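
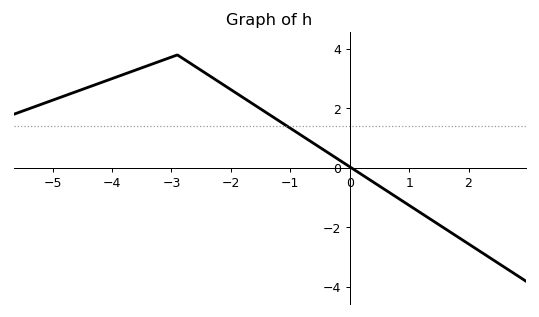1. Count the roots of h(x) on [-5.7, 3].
1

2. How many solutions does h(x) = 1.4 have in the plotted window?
1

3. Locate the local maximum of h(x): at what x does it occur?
-2.9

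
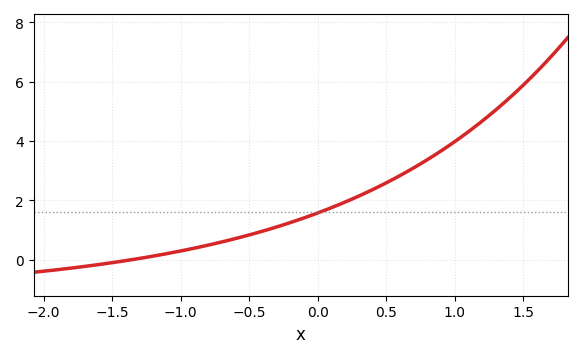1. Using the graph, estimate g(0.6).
2.8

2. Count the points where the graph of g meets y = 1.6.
1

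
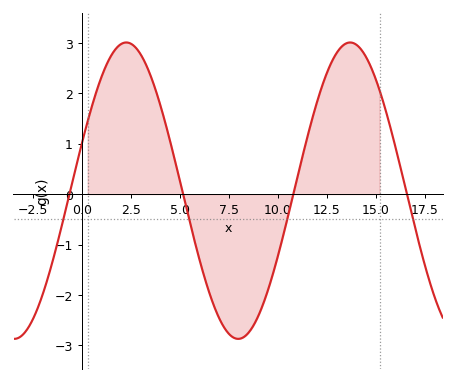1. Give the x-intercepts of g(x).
-0.5, 5, 11, 16.5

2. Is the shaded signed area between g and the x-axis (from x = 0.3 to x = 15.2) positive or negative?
positive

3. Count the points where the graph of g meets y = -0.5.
4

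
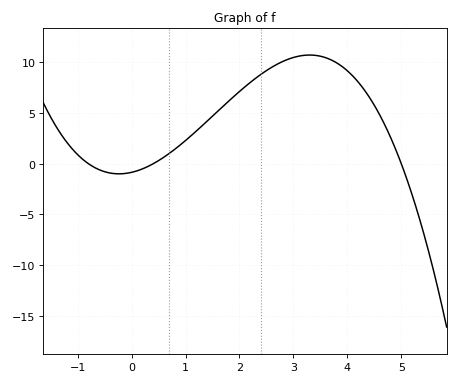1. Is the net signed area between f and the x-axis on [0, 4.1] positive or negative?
positive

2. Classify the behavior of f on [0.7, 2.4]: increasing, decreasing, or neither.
increasing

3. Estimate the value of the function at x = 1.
2.5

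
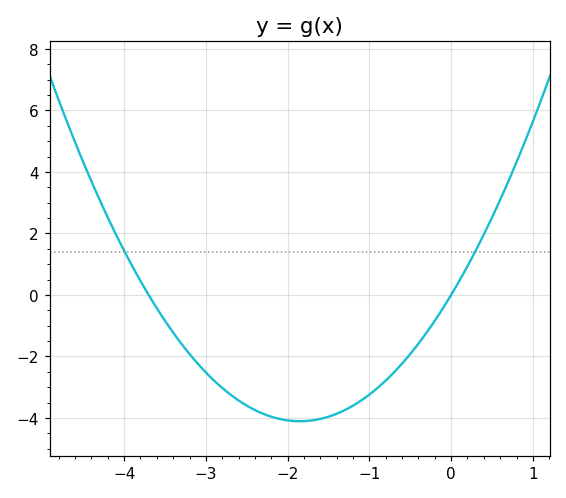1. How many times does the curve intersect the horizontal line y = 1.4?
2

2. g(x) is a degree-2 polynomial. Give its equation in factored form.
y = 1.2(x + 3.7)(x - 0)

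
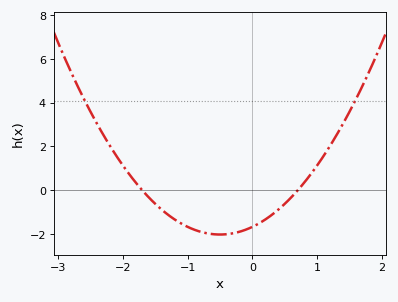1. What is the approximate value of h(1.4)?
3.06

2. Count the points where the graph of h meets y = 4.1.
2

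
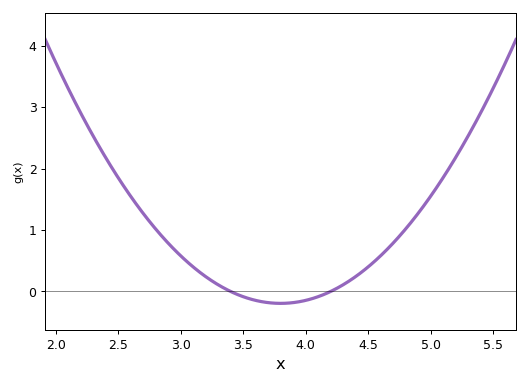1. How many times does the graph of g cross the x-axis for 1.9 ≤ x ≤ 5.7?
2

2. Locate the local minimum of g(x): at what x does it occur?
3.8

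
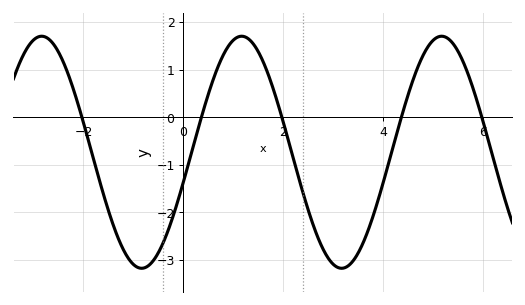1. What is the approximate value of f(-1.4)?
-2.28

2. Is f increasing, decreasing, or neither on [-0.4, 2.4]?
neither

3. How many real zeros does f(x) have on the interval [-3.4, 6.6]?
5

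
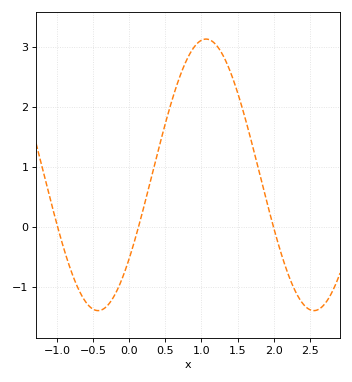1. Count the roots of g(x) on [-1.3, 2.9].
3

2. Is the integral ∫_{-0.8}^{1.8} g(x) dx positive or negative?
positive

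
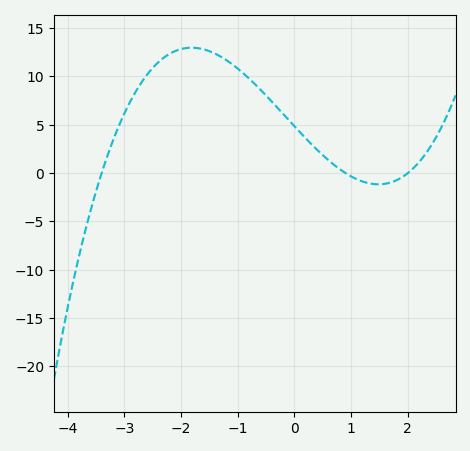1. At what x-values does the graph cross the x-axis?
-3.4, 0.9, 2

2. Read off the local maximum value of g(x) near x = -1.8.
13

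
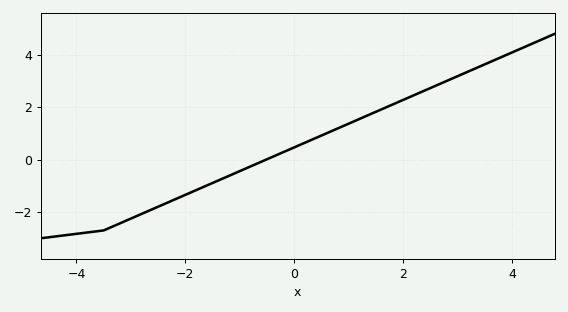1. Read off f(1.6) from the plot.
1.92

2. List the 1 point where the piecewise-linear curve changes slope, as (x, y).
(-3.5, -2.7)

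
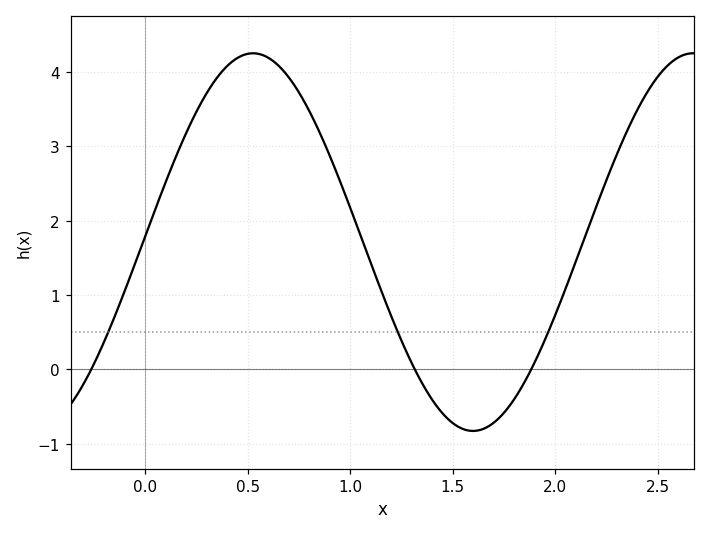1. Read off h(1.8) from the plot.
-0.4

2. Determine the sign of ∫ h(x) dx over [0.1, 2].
positive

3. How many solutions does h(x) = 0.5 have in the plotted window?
3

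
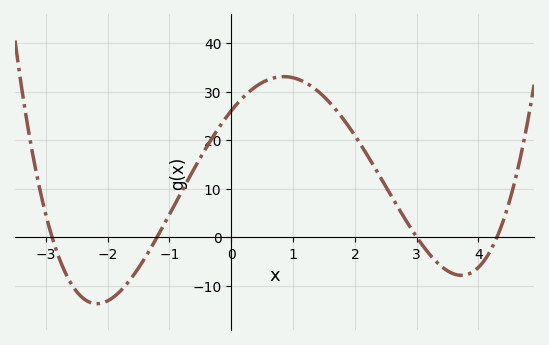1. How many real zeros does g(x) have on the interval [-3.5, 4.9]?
4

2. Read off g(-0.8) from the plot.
9.44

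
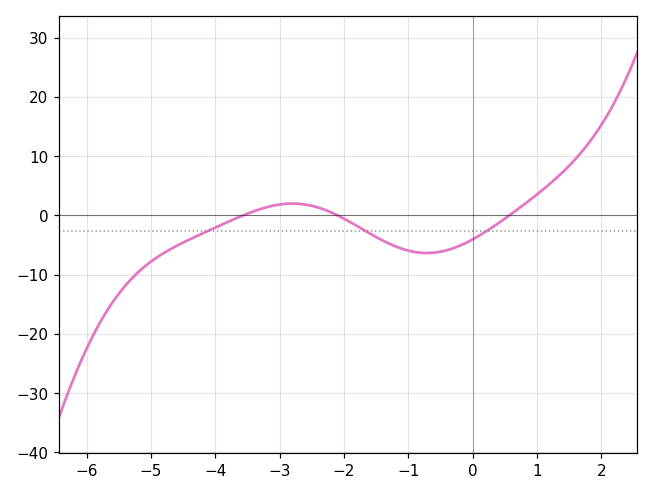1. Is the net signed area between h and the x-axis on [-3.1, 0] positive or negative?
negative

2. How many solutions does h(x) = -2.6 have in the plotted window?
3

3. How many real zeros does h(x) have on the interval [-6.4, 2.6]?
3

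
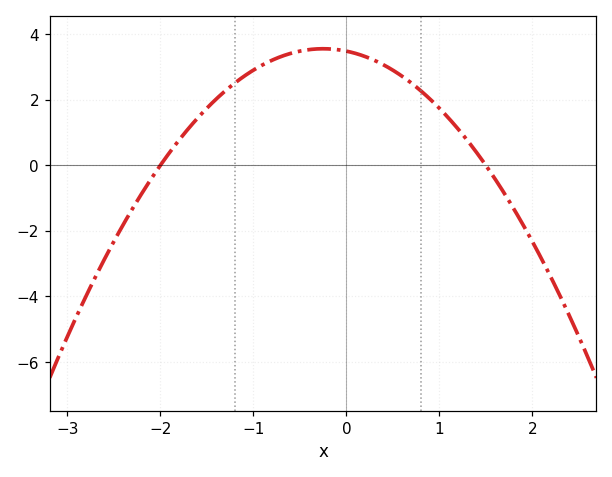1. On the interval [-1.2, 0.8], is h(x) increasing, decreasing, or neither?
neither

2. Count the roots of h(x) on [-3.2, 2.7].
2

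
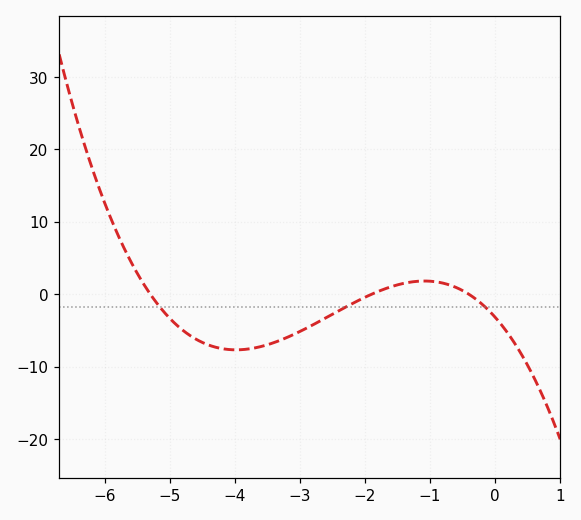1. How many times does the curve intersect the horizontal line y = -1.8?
3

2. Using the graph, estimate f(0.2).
-5.41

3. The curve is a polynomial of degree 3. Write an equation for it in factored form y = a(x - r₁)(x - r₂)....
y = -0.78(x + 5.3)(x + 1.9)(x + 0.4)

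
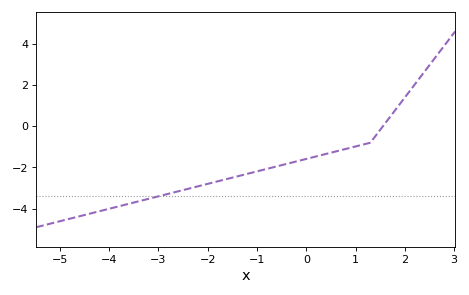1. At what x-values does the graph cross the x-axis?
1.6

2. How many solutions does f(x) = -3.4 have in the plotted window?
1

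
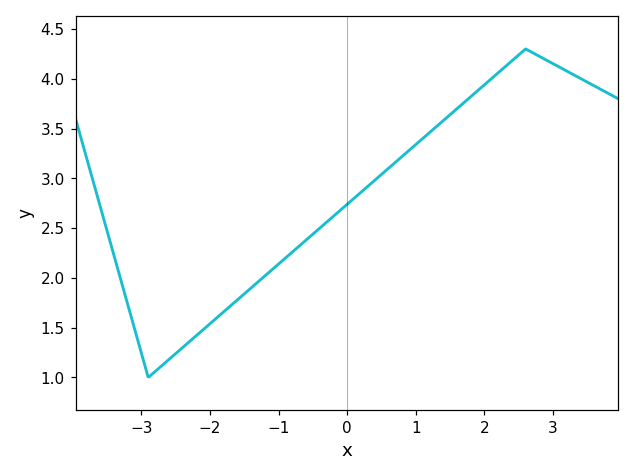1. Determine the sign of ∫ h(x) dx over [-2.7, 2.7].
positive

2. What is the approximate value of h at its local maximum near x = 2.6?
4.3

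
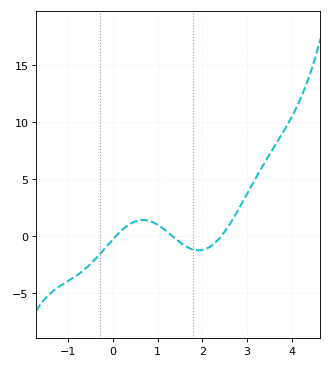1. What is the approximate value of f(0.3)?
0.87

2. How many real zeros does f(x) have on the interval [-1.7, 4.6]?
3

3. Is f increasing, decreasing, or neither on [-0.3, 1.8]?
neither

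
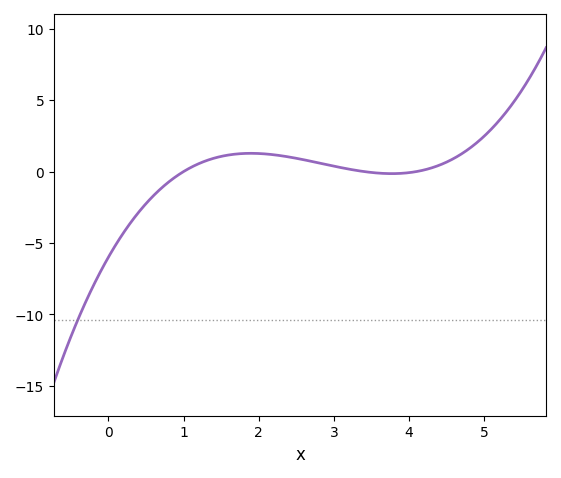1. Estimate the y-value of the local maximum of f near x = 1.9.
1.5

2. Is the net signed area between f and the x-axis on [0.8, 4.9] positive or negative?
positive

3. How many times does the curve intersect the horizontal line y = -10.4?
1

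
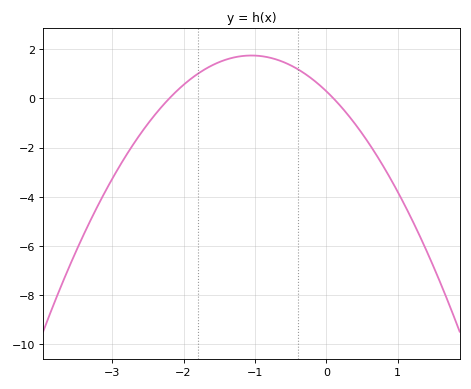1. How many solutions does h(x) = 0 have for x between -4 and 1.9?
2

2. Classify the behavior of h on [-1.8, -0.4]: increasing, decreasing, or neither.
neither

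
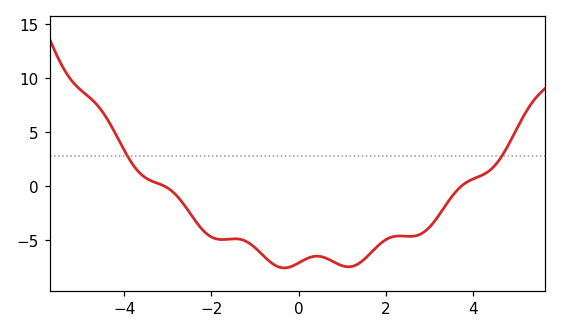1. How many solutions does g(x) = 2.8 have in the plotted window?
2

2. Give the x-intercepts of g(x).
-3.08, 3.73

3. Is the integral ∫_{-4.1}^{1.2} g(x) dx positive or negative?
negative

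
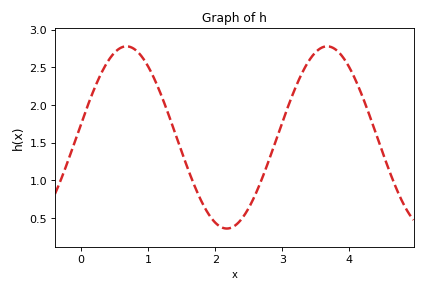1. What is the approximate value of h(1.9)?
0.55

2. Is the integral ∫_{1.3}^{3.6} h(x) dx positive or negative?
positive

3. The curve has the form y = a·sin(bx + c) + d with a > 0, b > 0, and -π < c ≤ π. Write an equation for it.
y = 1.21sin(2.1x + 0.15) + 1.57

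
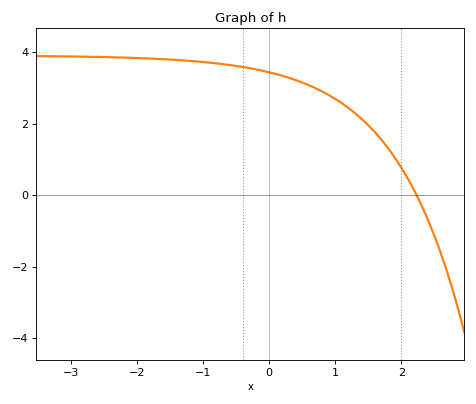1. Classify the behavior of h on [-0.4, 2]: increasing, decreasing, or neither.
decreasing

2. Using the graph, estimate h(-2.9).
3.8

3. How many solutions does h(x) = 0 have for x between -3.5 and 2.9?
1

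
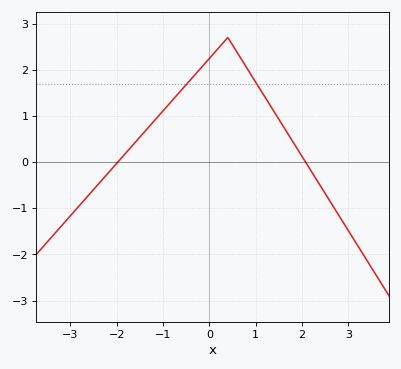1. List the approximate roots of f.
-2, 2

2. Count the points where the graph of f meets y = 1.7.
2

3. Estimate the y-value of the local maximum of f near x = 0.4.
2.7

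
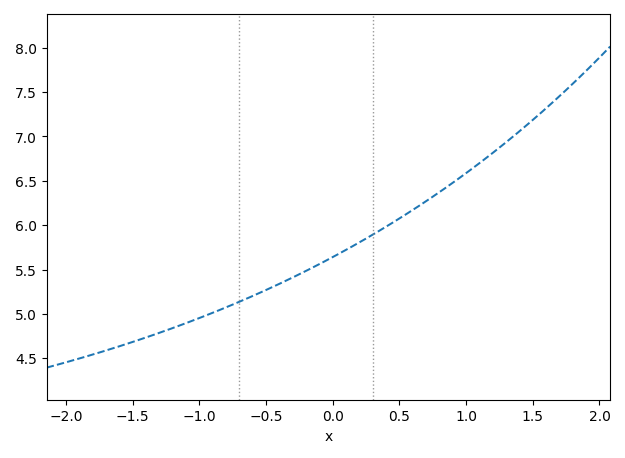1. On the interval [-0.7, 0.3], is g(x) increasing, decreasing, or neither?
increasing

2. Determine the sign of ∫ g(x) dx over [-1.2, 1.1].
positive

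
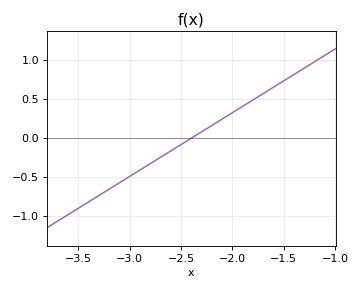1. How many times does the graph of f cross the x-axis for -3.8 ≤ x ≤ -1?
1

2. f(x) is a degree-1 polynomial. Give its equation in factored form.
y = 0.82(x + 2.4)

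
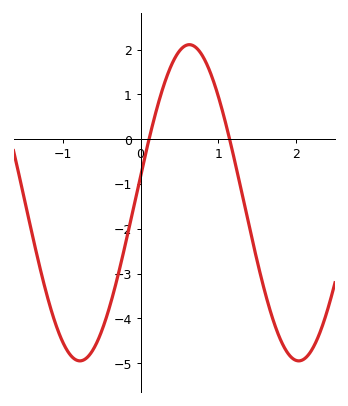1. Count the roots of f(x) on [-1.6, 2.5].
2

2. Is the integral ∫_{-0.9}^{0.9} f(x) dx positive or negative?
negative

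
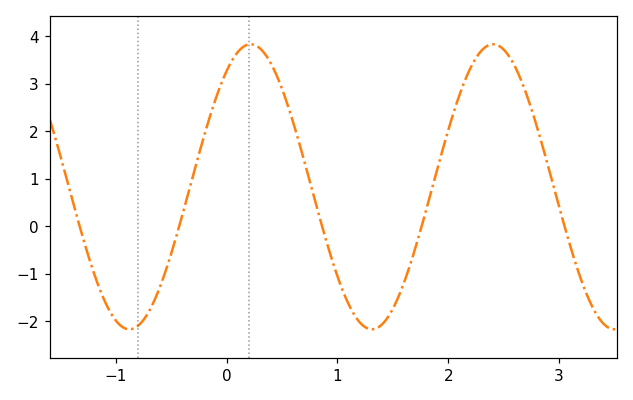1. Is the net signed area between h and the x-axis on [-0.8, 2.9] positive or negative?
positive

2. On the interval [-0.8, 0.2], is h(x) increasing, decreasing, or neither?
increasing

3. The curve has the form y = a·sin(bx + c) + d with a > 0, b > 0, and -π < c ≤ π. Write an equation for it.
y = 3sin(2.9x + 0.95) + 0.83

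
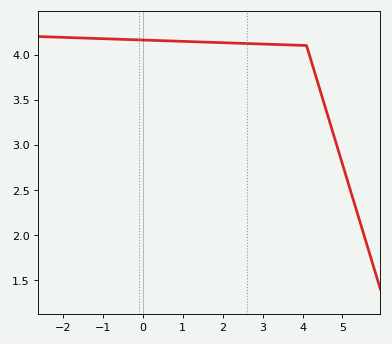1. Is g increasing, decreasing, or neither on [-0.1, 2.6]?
decreasing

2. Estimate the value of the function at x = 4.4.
3.65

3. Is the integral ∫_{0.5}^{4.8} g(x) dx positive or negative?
positive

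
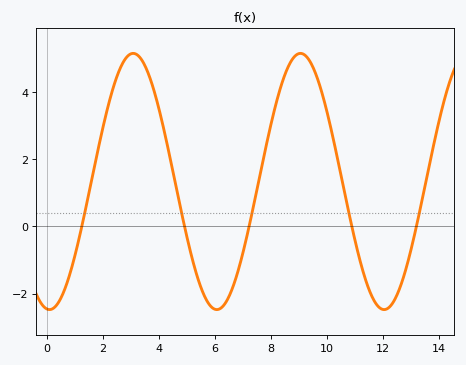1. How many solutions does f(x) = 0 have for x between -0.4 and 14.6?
5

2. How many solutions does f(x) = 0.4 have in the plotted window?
5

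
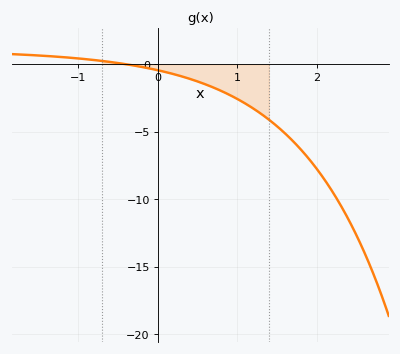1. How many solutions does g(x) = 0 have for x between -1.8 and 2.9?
1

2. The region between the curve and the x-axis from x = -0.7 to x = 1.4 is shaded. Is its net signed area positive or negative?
negative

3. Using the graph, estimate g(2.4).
-11.5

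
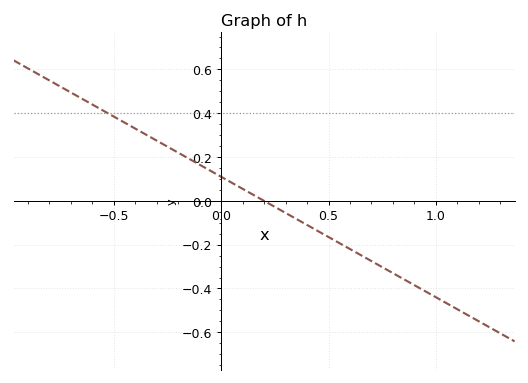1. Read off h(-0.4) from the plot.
0.33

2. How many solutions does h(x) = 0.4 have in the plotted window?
1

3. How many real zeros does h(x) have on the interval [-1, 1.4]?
1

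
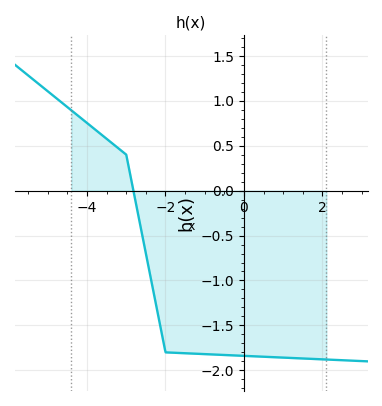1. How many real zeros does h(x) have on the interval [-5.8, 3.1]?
1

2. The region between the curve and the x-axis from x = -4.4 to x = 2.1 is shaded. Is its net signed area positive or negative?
negative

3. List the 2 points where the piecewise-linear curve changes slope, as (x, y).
(-3, 0.4); (-2, -1.8)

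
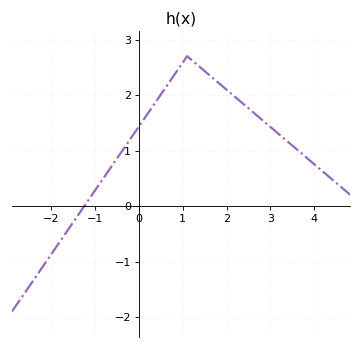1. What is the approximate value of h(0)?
1.43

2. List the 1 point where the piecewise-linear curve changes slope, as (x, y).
(1.1, 2.7)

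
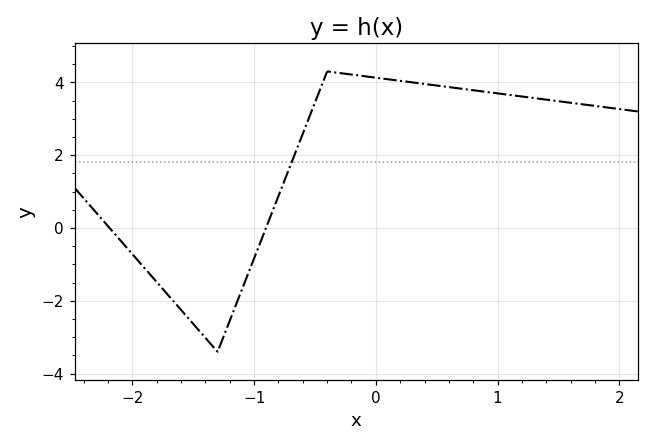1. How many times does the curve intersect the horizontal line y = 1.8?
1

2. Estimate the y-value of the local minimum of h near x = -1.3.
-3.4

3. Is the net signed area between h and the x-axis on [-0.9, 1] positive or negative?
positive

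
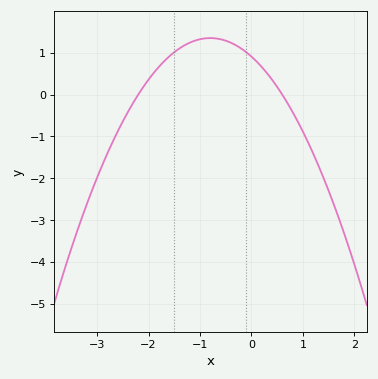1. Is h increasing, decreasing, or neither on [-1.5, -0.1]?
neither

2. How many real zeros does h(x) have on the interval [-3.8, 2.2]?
2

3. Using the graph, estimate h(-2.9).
-1.7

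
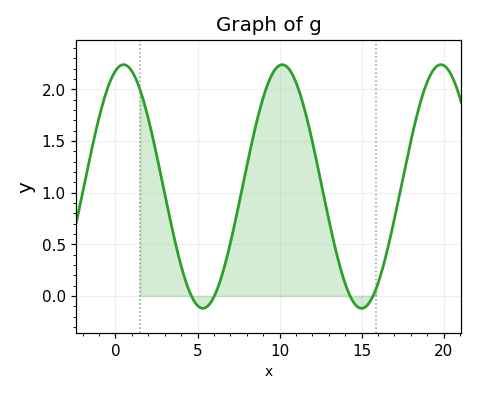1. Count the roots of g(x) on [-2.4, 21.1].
4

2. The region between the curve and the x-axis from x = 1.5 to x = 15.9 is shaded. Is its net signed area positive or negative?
positive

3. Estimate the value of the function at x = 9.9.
2.2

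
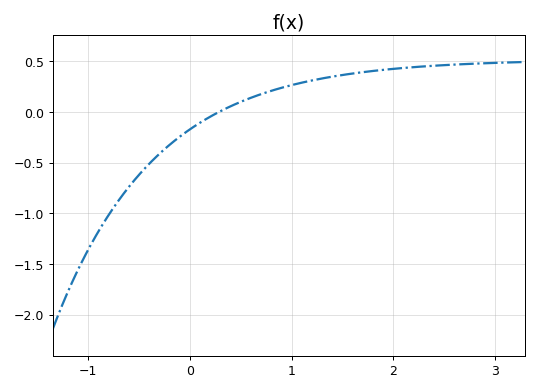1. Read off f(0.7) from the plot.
0.177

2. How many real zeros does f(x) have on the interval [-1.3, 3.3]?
1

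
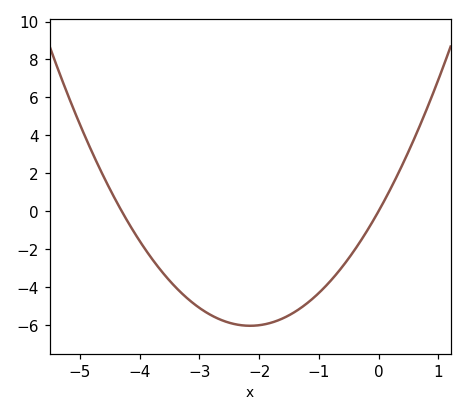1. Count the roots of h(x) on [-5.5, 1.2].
2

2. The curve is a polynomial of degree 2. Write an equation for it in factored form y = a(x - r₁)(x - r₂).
y = 1.31(x + 4.3)(x - 0)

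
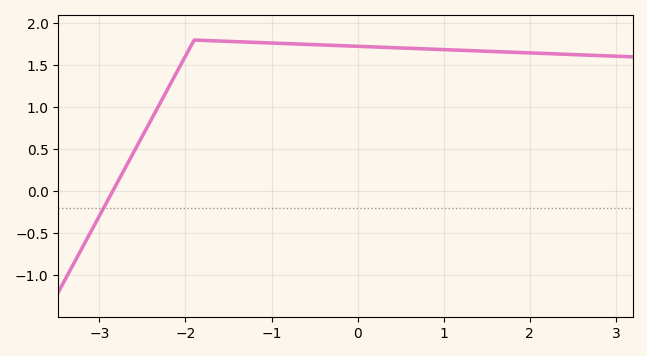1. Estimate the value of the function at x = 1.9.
1.65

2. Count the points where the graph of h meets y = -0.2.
1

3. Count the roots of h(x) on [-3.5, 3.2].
1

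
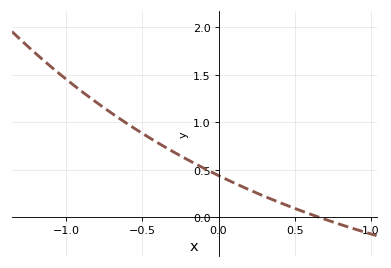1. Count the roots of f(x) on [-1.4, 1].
1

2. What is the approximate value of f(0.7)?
0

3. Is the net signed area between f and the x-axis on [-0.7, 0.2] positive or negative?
positive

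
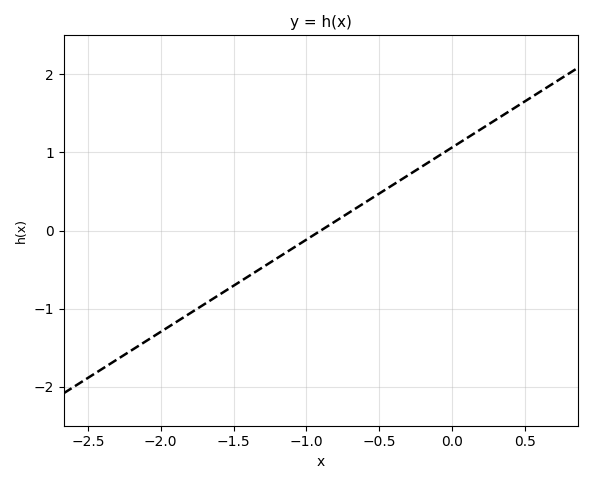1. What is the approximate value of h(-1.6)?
-0.826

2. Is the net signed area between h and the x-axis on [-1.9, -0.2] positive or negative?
negative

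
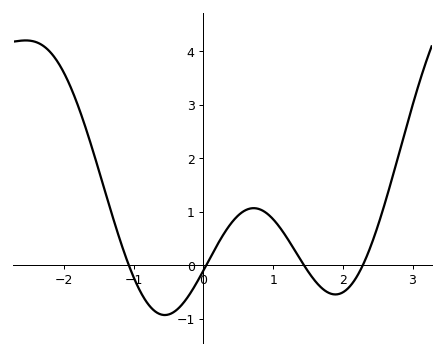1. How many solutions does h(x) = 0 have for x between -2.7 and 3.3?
4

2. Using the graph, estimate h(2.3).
0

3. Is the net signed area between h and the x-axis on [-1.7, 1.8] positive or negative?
positive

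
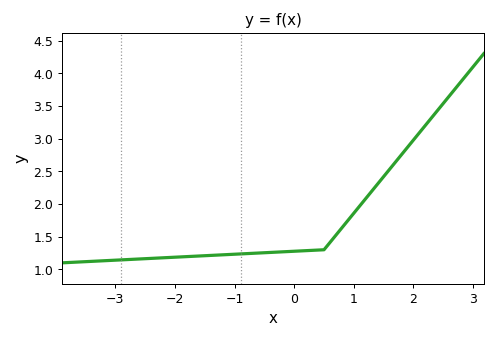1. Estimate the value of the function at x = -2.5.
1.16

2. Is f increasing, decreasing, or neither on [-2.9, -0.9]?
increasing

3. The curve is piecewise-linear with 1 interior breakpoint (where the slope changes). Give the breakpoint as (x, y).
(0.5, 1.3)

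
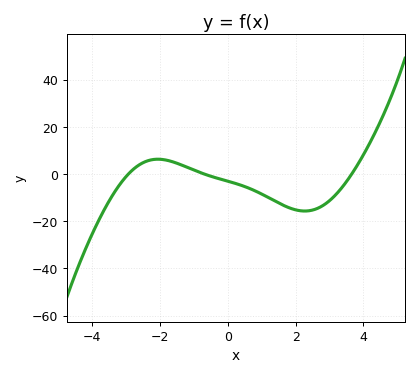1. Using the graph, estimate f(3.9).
6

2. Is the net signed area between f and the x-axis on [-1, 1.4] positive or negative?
negative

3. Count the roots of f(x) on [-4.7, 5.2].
3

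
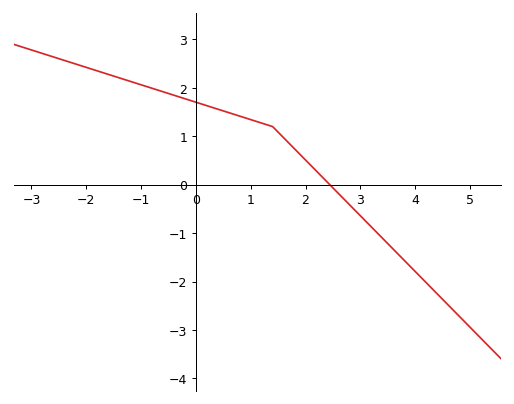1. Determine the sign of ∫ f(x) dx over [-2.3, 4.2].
positive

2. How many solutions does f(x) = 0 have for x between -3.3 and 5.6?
1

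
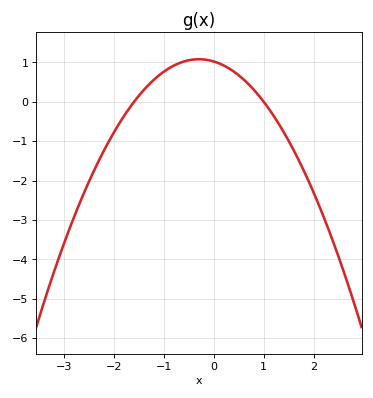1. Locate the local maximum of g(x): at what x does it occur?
-0.3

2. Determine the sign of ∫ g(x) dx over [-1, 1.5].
positive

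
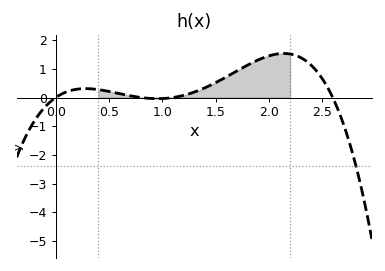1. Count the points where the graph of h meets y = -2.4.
1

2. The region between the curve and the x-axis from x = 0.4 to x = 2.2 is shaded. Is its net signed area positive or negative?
positive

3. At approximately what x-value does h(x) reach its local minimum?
0.955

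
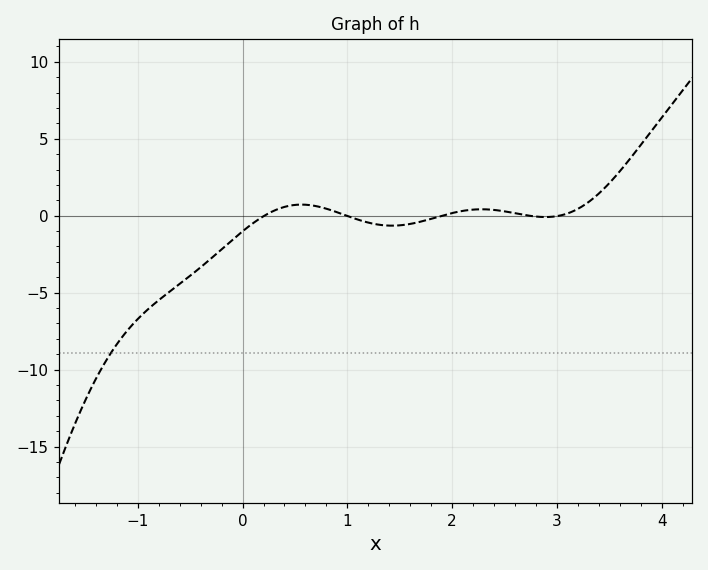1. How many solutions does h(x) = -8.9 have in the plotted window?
1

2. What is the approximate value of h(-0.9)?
-6.06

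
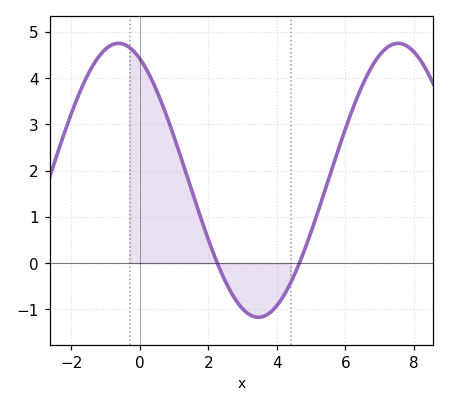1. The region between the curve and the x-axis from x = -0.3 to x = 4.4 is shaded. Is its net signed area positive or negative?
positive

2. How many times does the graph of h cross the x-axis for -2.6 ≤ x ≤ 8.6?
2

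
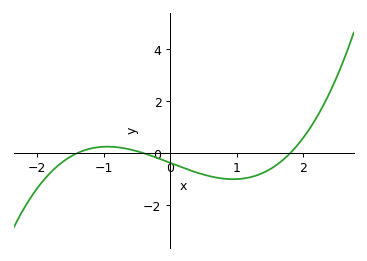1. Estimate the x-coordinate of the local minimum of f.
0.9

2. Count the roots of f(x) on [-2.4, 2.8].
3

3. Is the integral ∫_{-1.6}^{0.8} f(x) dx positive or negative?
negative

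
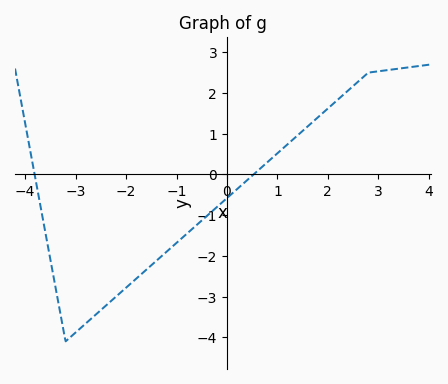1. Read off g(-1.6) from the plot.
-2.3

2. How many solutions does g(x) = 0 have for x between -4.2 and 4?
2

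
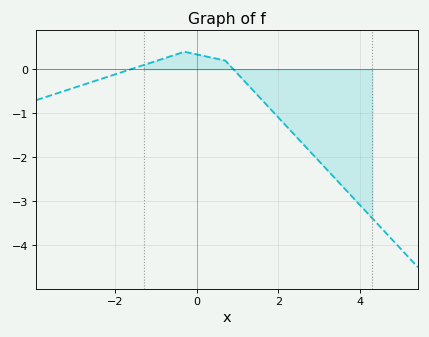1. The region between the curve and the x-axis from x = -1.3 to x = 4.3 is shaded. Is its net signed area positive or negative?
negative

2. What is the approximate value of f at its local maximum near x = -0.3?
0.4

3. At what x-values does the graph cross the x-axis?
-1.62, 0.901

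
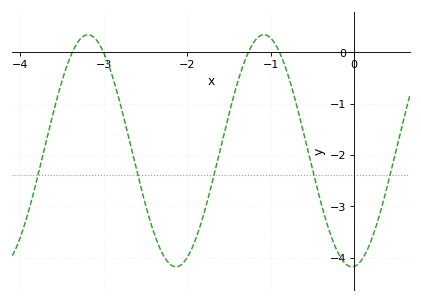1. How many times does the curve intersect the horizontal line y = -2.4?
5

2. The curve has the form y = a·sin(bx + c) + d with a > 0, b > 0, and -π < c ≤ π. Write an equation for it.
y = 2.26sin(2.98x - 1.49) - 1.92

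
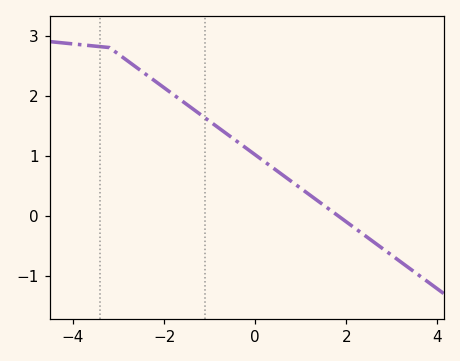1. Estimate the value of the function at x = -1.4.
1.8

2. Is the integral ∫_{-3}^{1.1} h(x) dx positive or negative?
positive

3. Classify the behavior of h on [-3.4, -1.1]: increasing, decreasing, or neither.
decreasing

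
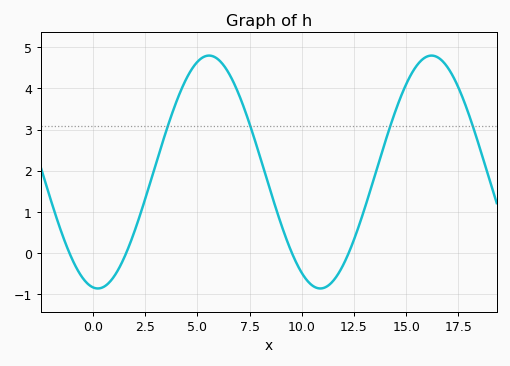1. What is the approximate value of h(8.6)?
1.35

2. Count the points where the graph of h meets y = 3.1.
4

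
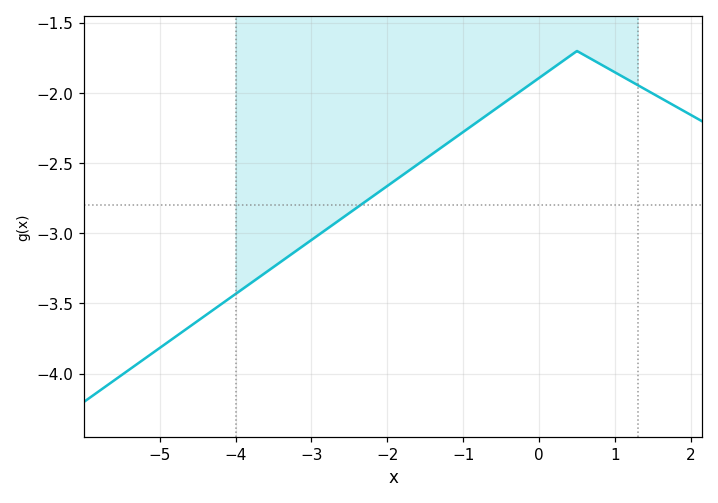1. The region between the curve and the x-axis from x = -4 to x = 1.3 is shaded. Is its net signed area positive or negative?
negative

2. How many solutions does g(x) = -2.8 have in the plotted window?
1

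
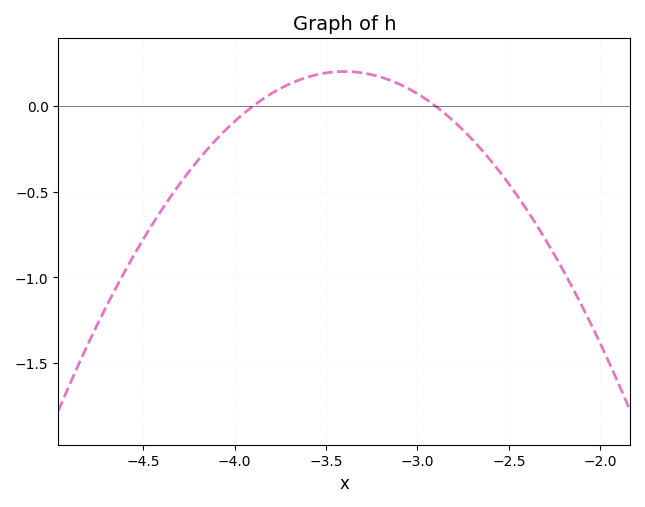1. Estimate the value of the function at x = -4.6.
-0.964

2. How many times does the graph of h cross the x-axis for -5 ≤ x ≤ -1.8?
2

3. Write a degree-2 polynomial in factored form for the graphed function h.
y = -0.81(x + 3.9)(x + 2.9)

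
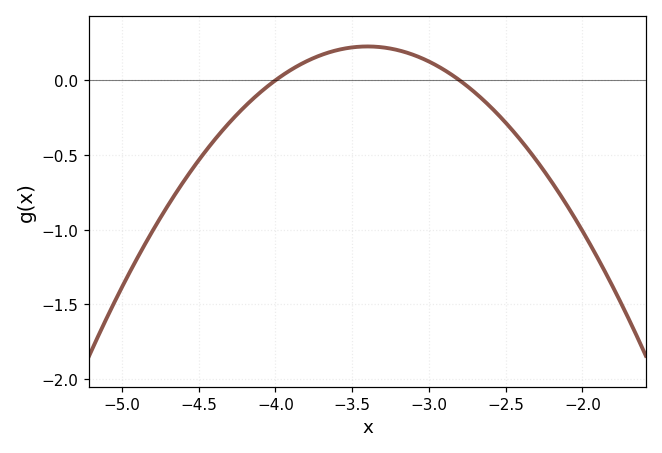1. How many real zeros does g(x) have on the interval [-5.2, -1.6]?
2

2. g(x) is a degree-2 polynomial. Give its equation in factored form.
y = -0.63(x + 4)(x + 2.8)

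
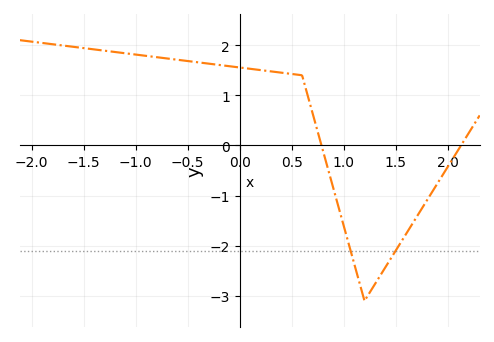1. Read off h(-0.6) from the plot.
1.71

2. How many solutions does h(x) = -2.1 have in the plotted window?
2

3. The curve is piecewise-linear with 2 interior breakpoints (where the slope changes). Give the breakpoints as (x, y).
(0.6, 1.4); (1.2, -3.1)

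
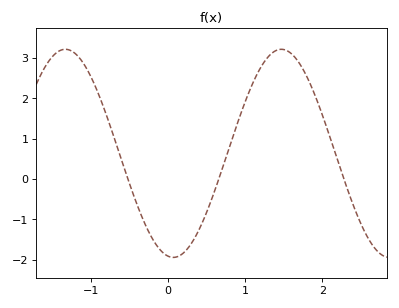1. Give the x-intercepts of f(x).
-0.522, 0.656, 2.28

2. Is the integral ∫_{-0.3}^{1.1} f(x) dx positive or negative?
negative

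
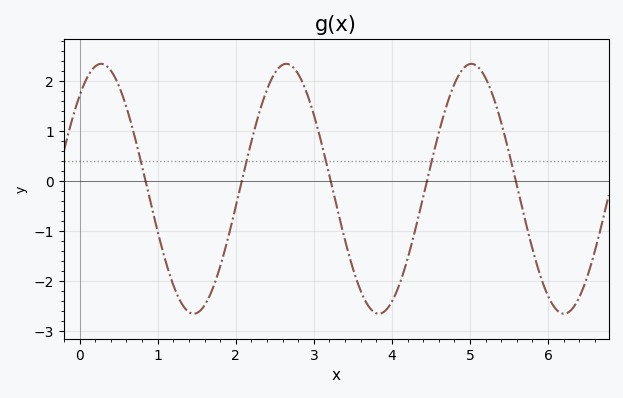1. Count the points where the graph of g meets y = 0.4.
5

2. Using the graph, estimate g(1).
-1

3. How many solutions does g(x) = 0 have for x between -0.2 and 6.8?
5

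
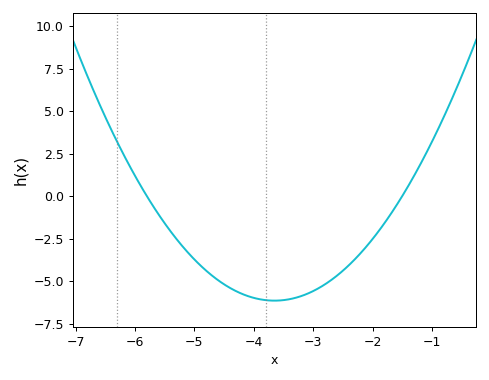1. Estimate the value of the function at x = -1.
3.2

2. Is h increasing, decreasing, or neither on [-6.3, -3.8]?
decreasing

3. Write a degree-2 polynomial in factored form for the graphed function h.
y = 1.33(x + 5.8)(x + 1.5)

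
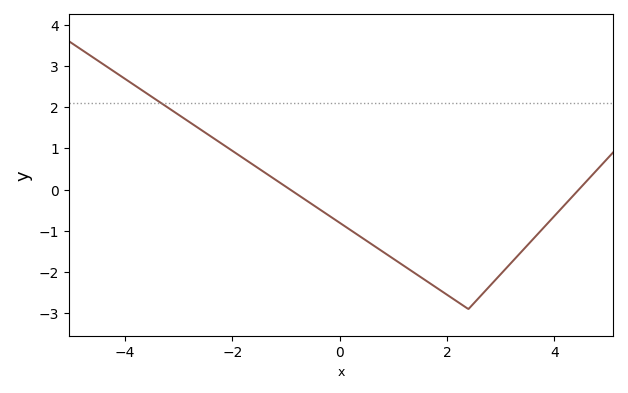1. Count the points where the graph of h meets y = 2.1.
1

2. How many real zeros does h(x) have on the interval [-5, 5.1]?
2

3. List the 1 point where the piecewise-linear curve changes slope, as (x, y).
(2.4, -2.9)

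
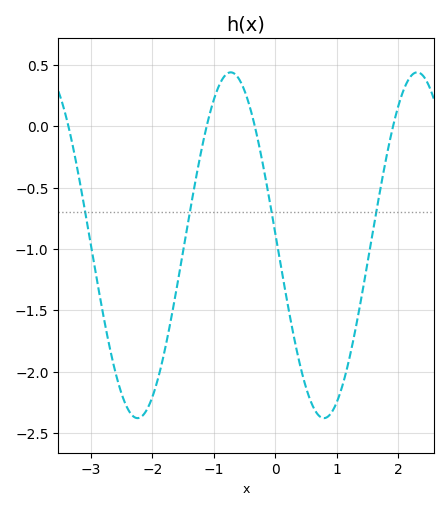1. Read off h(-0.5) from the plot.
0.29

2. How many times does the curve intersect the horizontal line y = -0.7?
4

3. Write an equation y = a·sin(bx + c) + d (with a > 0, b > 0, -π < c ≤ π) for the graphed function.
y = 1.41sin(2.07x + 3.07) - 0.97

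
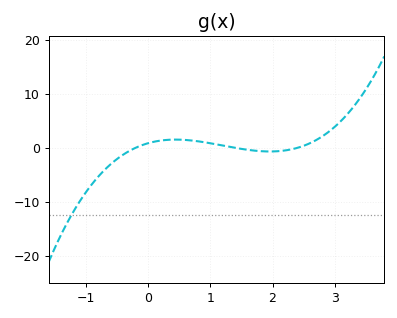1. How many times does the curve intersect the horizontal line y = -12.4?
1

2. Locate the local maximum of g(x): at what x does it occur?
0.4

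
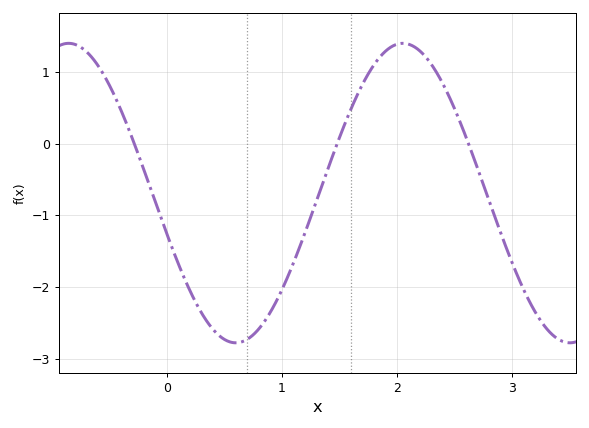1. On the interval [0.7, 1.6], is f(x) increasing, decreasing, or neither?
increasing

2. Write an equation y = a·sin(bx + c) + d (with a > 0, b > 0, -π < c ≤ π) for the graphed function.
y = 2.09sin(2.16x - 2.86) - 0.69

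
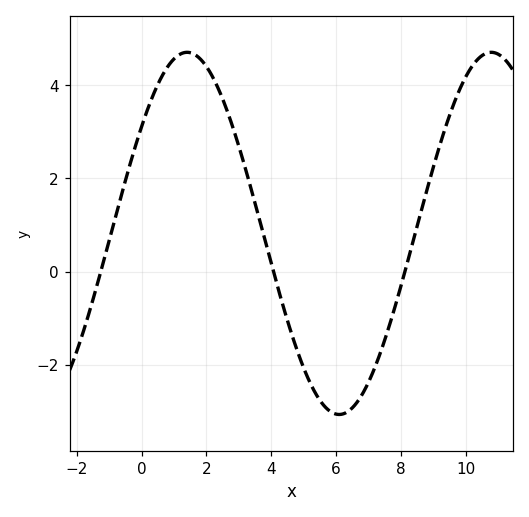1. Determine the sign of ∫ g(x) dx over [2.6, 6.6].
negative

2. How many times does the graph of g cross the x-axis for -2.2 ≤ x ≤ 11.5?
3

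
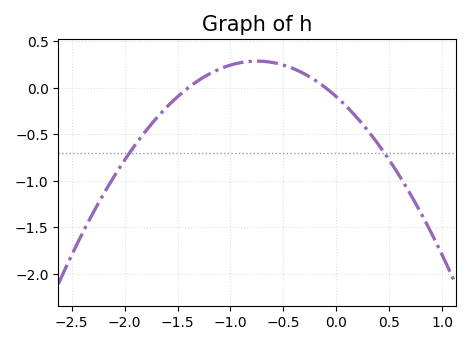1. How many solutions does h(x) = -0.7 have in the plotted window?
2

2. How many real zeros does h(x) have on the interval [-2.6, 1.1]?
2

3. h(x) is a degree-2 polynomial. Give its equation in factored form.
y = -0.68(x + 1.4)(x + 0.1)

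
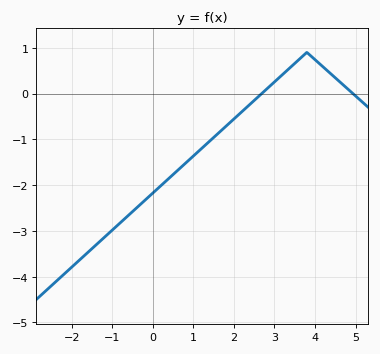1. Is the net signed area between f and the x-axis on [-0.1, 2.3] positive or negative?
negative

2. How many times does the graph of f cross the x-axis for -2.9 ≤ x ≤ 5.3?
2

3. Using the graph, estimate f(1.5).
-1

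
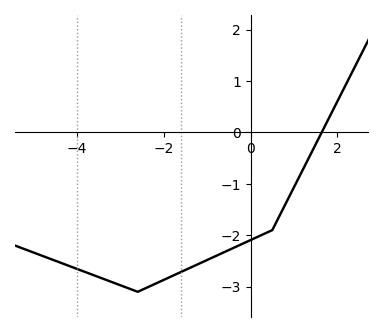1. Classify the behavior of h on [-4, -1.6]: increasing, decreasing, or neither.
neither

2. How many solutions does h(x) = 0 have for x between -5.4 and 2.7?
1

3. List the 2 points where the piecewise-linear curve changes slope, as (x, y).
(-2.6, -3.1); (0.5, -1.9)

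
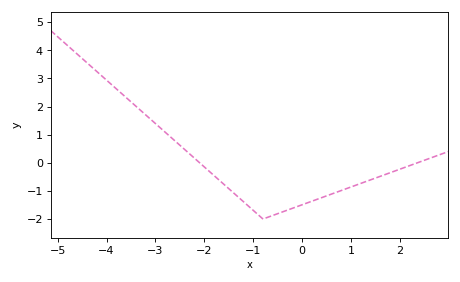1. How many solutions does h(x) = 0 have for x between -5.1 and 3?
2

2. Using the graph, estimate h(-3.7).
2.47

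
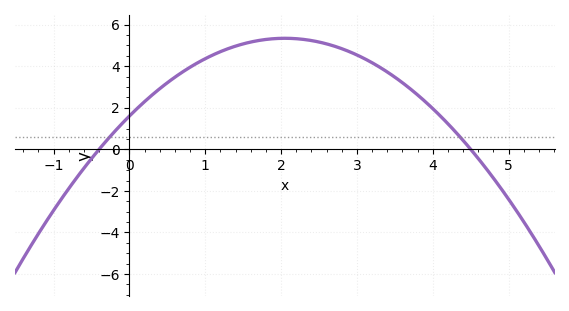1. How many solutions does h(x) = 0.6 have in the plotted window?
2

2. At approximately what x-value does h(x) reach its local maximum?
2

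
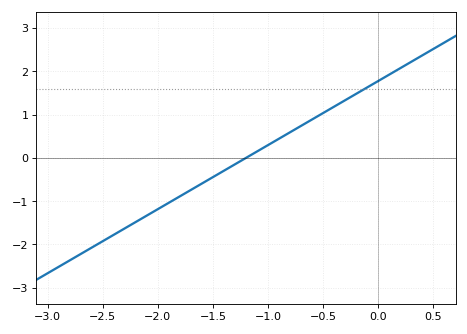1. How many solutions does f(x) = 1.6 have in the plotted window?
1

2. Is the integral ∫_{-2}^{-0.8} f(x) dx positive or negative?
negative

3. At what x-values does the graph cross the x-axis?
-1.2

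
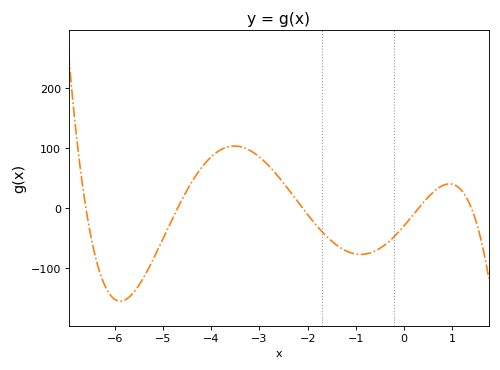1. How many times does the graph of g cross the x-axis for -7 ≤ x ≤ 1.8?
5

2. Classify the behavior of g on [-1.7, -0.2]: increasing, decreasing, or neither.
neither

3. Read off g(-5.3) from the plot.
-100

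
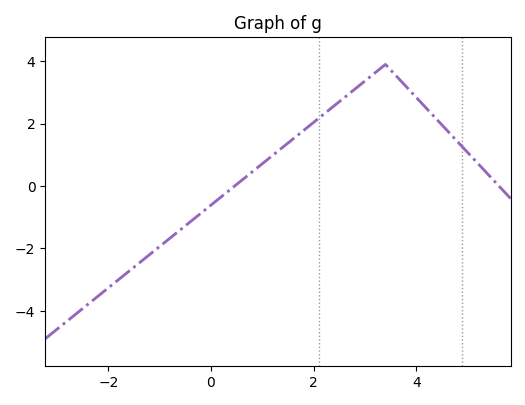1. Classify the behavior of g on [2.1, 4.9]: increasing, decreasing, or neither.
neither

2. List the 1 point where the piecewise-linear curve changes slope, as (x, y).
(3.4, 3.9)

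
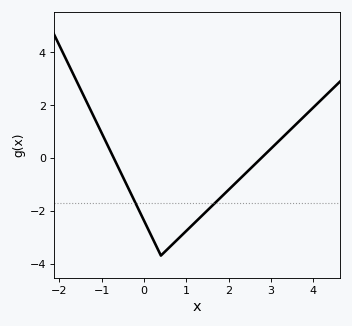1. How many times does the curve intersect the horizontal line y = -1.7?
2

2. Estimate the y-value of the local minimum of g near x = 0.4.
-3.6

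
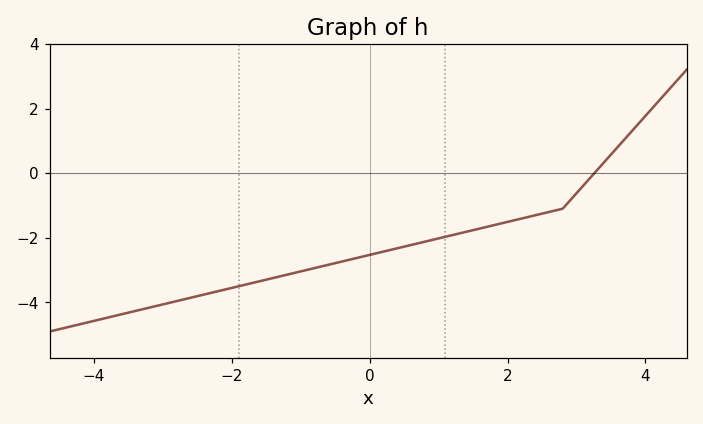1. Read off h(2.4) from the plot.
-1.4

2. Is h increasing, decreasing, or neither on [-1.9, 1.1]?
increasing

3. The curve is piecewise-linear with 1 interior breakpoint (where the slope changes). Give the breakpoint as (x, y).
(2.8, -1.1)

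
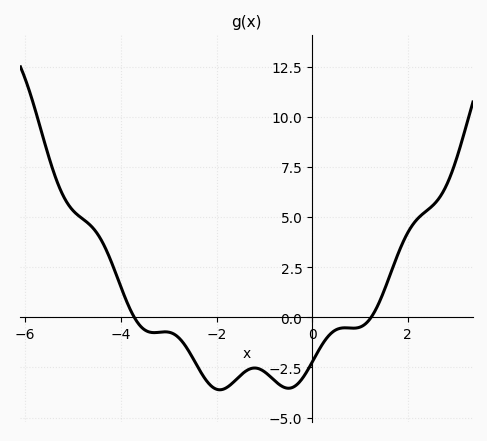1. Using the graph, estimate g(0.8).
-0.535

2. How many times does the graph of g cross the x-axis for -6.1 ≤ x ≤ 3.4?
2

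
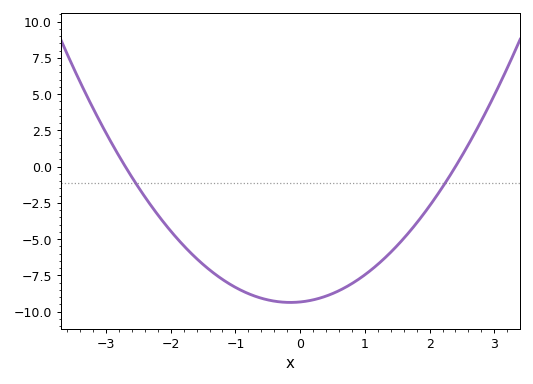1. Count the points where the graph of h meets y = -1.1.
2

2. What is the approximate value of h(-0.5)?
-9.19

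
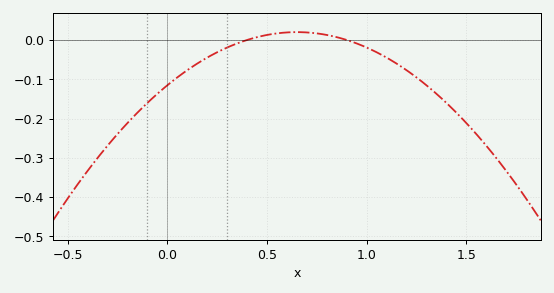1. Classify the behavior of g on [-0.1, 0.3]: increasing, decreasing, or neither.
increasing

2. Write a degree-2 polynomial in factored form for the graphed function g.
y = -0.32(x - 0.4)(x - 0.9)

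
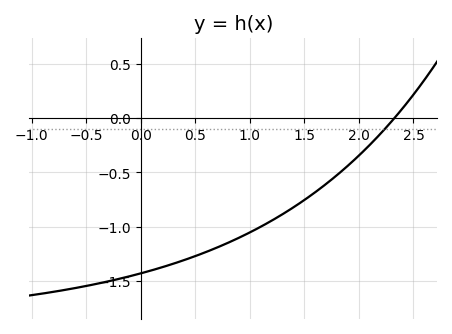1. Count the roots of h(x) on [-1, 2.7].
1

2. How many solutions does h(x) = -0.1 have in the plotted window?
1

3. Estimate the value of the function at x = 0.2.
-1.35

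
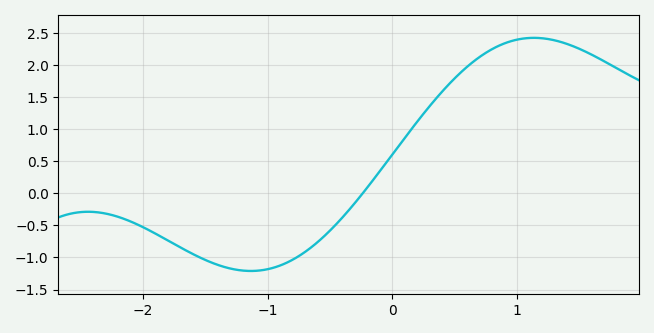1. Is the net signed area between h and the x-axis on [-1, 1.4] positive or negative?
positive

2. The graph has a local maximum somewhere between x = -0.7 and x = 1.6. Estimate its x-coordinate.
1.1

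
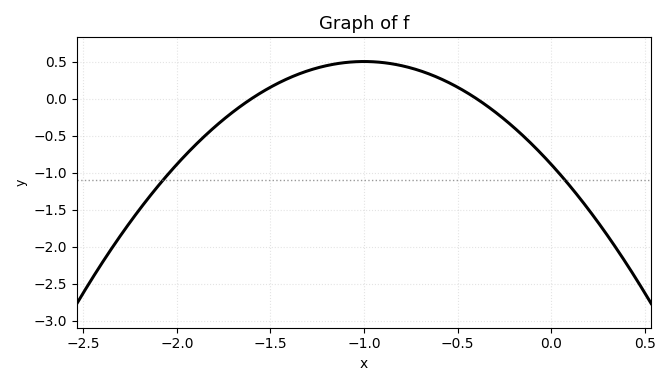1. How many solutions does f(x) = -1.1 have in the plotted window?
2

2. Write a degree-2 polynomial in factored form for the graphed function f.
y = -1.39(x + 1.6)(x + 0.4)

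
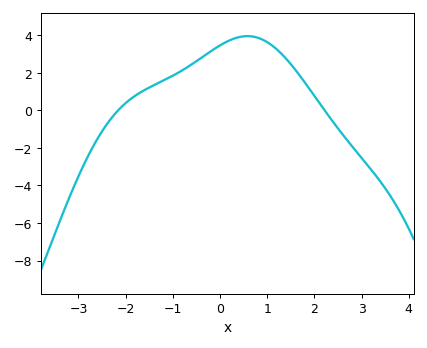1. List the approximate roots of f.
-2.2, 2.2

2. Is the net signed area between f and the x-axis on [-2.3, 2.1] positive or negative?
positive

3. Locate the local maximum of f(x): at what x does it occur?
0.6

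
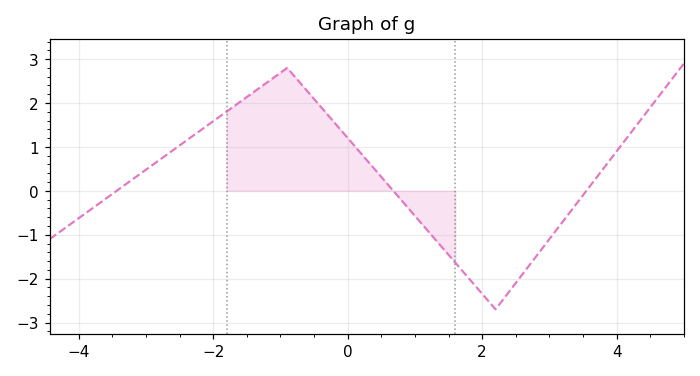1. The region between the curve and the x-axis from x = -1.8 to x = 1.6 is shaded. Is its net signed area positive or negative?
positive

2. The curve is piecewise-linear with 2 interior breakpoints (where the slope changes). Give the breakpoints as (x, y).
(-0.9, 2.8); (2.2, -2.7)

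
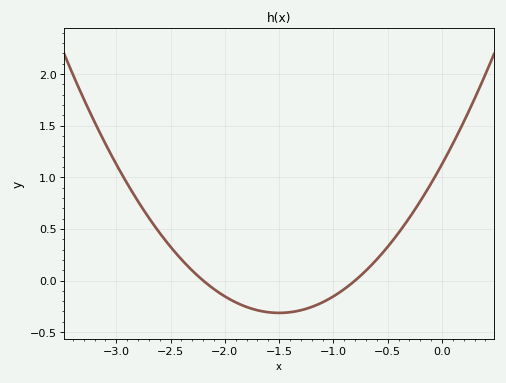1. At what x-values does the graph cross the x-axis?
-2.2, -0.8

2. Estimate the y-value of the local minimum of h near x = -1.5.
-0.314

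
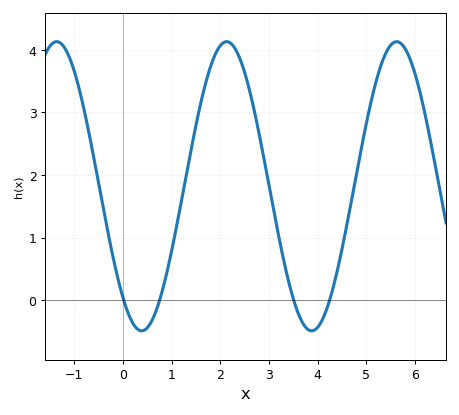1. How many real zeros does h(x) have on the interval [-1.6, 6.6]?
4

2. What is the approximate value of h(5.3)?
3.76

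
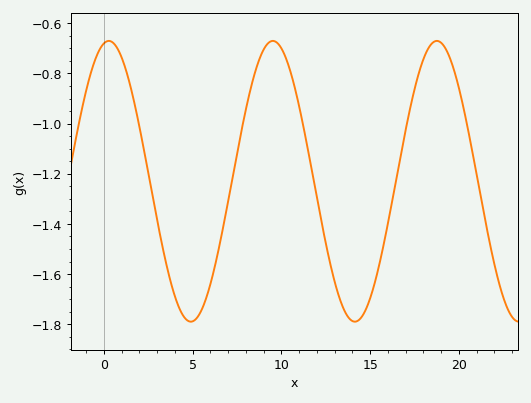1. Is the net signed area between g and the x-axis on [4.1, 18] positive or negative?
negative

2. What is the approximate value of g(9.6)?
-0.671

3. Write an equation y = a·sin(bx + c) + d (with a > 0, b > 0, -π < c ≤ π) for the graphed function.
y = 0.56sin(0.68x + 1.38) - 1.23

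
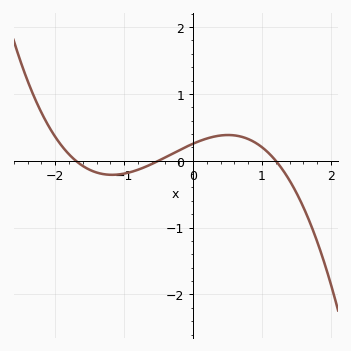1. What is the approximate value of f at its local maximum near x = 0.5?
0.4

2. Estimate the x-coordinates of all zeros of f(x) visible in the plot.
-1.7, -0.5, 1.2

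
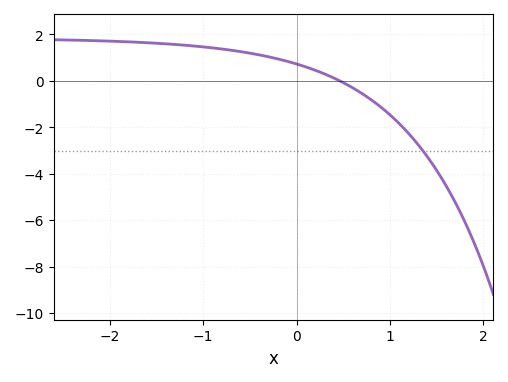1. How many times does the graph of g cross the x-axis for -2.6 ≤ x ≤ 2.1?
1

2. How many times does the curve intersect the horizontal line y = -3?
1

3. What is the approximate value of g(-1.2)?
1.54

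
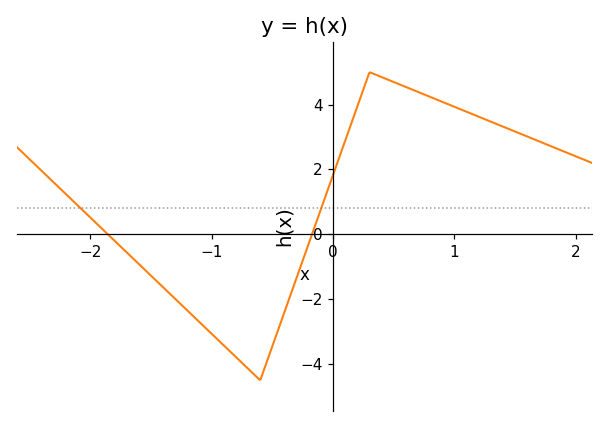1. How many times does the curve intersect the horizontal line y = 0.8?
2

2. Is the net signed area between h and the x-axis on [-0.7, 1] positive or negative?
positive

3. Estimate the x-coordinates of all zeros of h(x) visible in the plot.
-1.9, -0.2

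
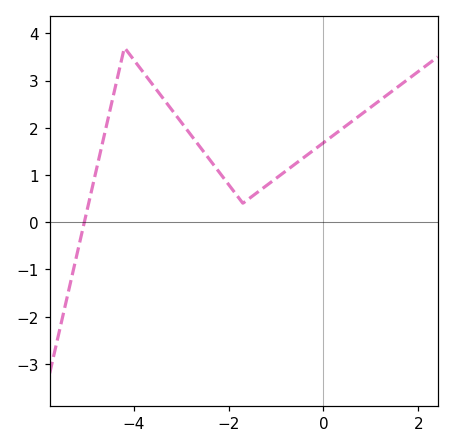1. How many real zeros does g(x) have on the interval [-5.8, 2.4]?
1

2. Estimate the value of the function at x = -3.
2.1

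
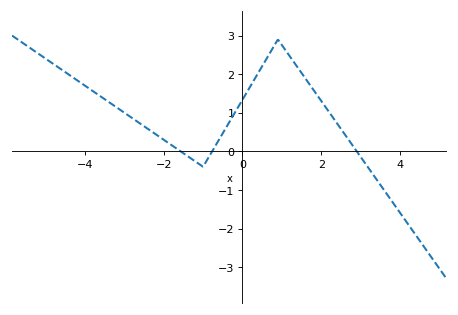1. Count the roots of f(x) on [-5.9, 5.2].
3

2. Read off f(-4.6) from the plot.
2.1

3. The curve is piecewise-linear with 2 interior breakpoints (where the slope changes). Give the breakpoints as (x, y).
(-1, -0.4); (0.9, 2.9)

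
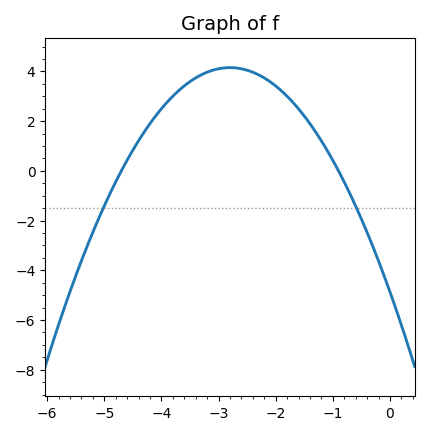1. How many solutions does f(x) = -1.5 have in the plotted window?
2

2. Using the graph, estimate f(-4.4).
1.21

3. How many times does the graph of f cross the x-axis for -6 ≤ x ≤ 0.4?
2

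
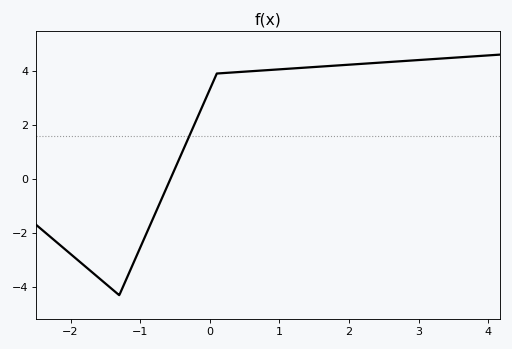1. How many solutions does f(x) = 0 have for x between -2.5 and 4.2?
1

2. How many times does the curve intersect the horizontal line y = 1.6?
1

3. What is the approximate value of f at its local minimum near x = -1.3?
-4.3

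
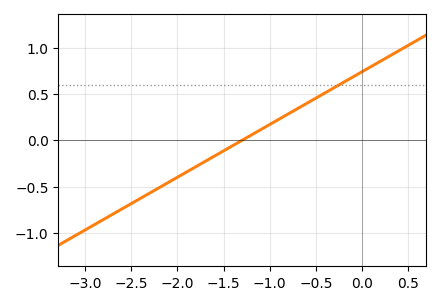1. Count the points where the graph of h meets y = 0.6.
1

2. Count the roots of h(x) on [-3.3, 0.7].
1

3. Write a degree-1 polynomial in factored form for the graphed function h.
y = 0.57(x + 1.3)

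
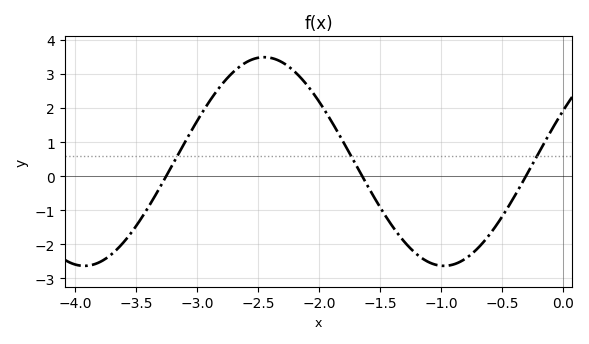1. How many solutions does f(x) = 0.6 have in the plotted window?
3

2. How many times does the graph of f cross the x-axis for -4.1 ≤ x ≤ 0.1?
3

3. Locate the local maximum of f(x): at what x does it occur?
-2.45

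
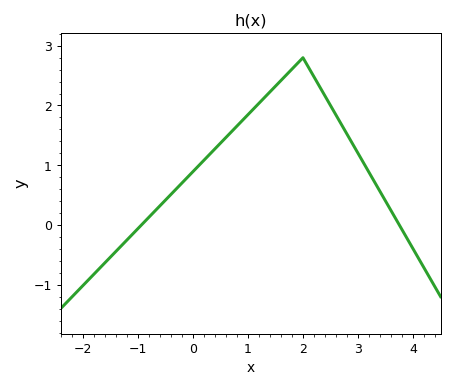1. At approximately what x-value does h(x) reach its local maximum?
2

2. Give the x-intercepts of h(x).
-0.935, 3.75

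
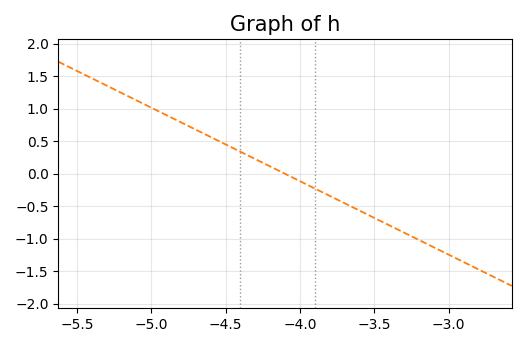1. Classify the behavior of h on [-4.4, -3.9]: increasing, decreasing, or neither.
decreasing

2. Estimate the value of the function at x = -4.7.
0.678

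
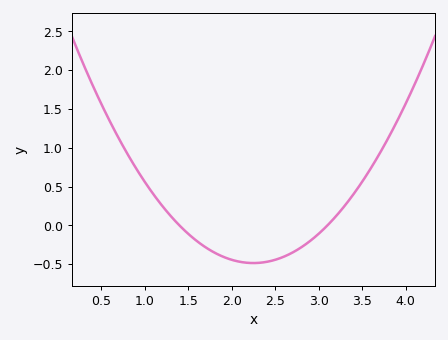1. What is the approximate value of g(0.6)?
1.35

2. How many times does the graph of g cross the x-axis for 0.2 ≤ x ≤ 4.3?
2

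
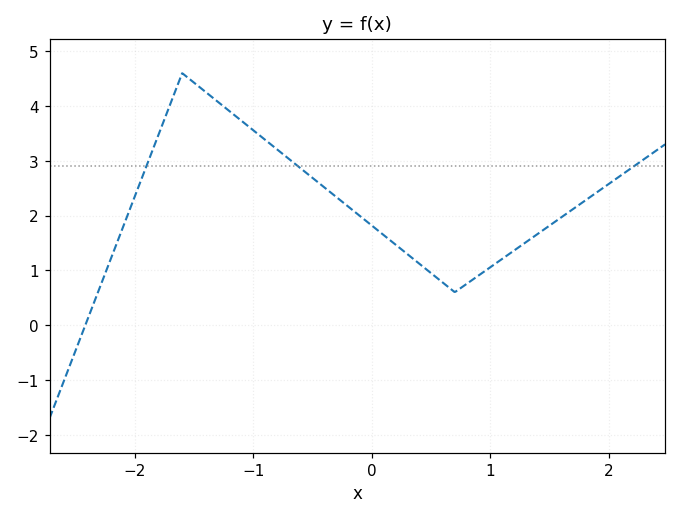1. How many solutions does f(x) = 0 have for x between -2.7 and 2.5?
1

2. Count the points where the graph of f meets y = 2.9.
3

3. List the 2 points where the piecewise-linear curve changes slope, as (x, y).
(-1.6, 4.6); (0.7, 0.6)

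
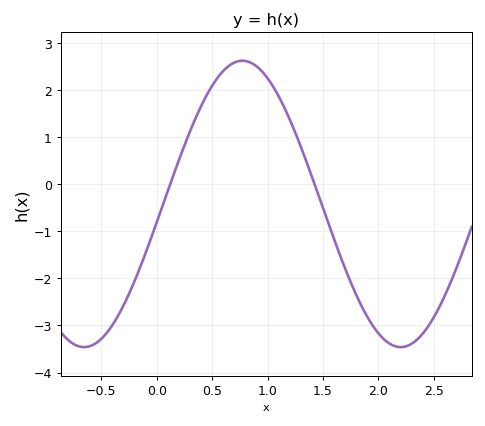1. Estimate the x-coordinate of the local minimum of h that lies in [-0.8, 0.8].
-0.65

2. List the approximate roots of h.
0.1, 1.4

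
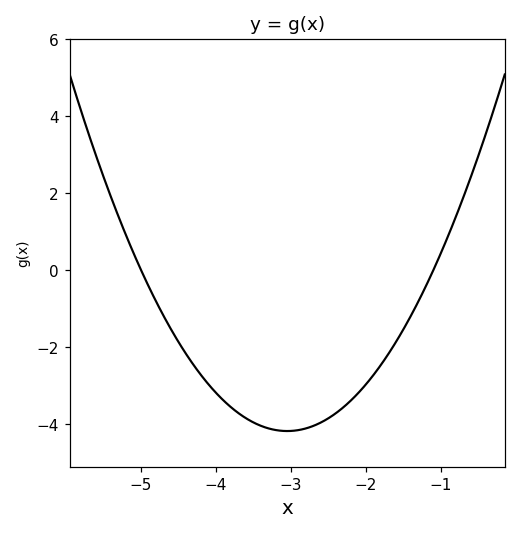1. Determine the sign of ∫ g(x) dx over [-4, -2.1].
negative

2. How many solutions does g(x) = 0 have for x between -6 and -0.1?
2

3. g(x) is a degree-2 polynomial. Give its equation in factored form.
y = 1.1(x + 5)(x + 1.1)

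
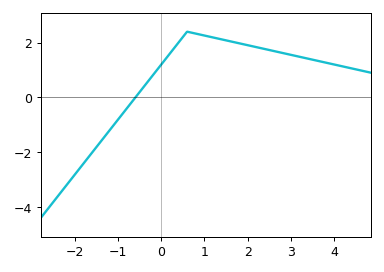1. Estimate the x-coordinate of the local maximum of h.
0.601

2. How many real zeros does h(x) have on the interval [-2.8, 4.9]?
1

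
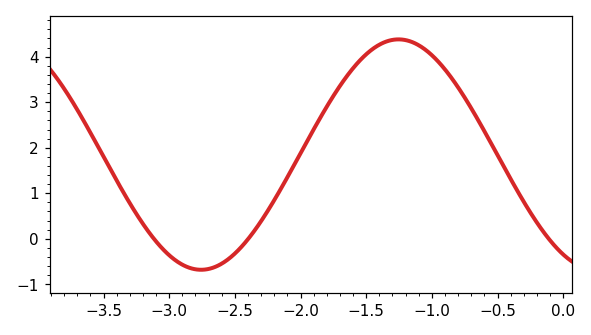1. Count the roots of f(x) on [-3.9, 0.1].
3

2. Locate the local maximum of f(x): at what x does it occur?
-1.25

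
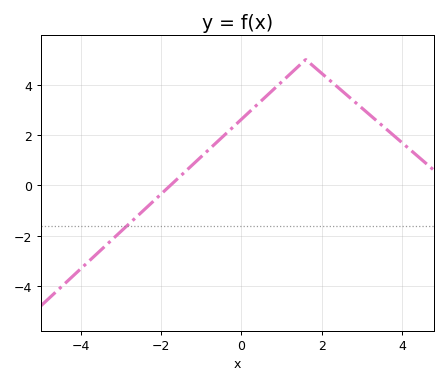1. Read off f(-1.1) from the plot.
0.992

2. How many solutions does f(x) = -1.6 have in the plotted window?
1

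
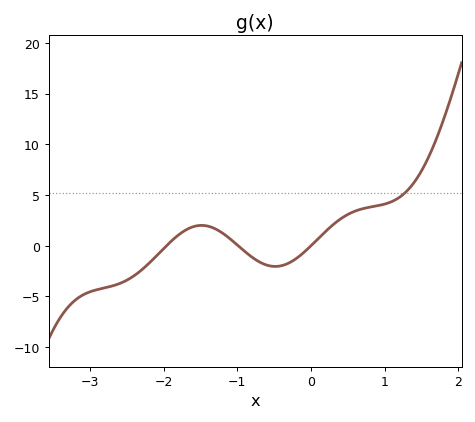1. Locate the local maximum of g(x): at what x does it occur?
-1.48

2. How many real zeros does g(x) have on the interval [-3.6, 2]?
3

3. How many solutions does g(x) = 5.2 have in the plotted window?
1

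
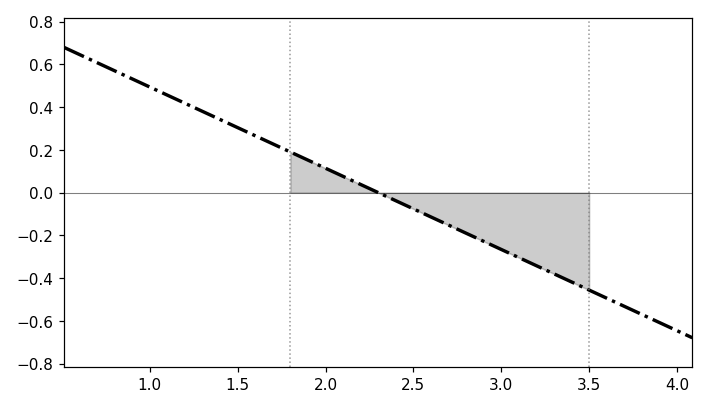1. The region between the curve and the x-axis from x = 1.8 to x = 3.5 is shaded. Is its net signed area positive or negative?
negative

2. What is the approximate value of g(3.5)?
-0.456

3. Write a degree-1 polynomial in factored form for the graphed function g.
y = -0.38(x - 2.3)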